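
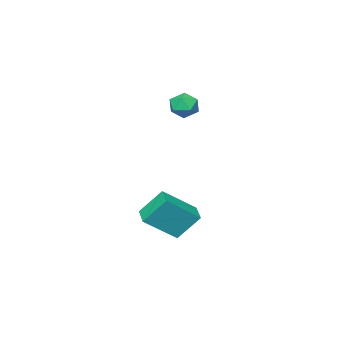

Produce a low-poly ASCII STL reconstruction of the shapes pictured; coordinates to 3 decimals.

solid 
facet normal 0.222 0.818 0.531
outer loop
vertex -2.255 -0.467 3.817
vertex -2.897 -0.629 4.335
vertex -2.135 -0.943 4.5
endloop
endfacet
facet normal 0.808 0.540 0.234
outer loop
vertex -2.255 -0.467 3.817
vertex -2.135 -0.943 4.5
vertex -1.779 -1.159 3.769
endloop
endfacet
facet normal 0.710 0.521 -0.473
outer loop
vertex -2.255 -0.467 3.817
vertex -1.779 -1.159 3.769
vertex -2.321 -0.979 3.153
endloop
endfacet
facet normal 0.064 0.787 -0.613
outer loop
vertex -2.255 -0.467 3.817
vertex -2.321 -0.979 3.153
vertex -3.013 -0.651 3.502
endloop
endfacet
facet normal -0.239 0.971 0.008
outer loop
vertex -2.255 -0.467 3.817
vertex -3.013 -0.651 3.502
vertex -2.897 -0.629 4.335
endloop
endfacet
facet normal 0.876 -0.131 0.465
outer loop
vertex -1.779 -1.159 3.769
vertex -2.135 -0.943 4.5
vertex -2.127 -1.749 4.258
endloop
endfacet
facet normal -0.074 0.317 0.945
outer loop
vertex -2.135 -0.943 4.5
vertex -2.897 -0.629 4.335
vertex -2.819 -1.421 4.607
endloop
endfacet
facet normal -0.819 0.565 0.099
outer loop
vertex -2.897 -0.629 4.335
vertex -3.013 -0.651 3.502
vertex -3.361 -1.241 3.991
endloop
endfacet
facet normal -0.329 0.269 -0.905
outer loop
vertex -3.013 -0.651 3.502
vertex -2.321 -0.979 3.153
vertex -3.005 -1.457 3.26
endloop
endfacet
facet normal 0.717 -0.162 -0.678
outer loop
vertex -2.321 -0.979 3.153
vertex -1.779 -1.159 3.769
vertex -2.243 -1.771 3.425
endloop
endfacet
facet normal -0.064 -0.787 0.613
outer loop
vertex -2.885 -1.933 3.943
vertex -2.127 -1.749 4.258
vertex -2.819 -1.421 4.607
endloop
endfacet
facet normal -0.710 -0.521 0.473
outer loop
vertex -2.885 -1.933 3.943
vertex -2.819 -1.421 4.607
vertex -3.361 -1.241 3.991
endloop
endfacet
facet normal -0.808 -0.540 -0.234
outer loop
vertex -2.885 -1.933 3.943
vertex -3.361 -1.241 3.991
vertex -3.005 -1.457 3.26
endloop
endfacet
facet normal -0.222 -0.818 -0.531
outer loop
vertex -2.885 -1.933 3.943
vertex -3.005 -1.457 3.26
vertex -2.243 -1.771 3.425
endloop
endfacet
facet normal 0.239 -0.971 -0.008
outer loop
vertex -2.885 -1.933 3.943
vertex -2.243 -1.771 3.425
vertex -2.127 -1.749 4.258
endloop
endfacet
facet normal 0.329 -0.269 0.905
outer loop
vertex -2.819 -1.421 4.607
vertex -2.127 -1.749 4.258
vertex -2.135 -0.943 4.5
endloop
endfacet
facet normal -0.717 0.162 0.678
outer loop
vertex -3.361 -1.241 3.991
vertex -2.819 -1.421 4.607
vertex -2.897 -0.629 4.335
endloop
endfacet
facet normal -0.876 0.131 -0.465
outer loop
vertex -3.005 -1.457 3.26
vertex -3.361 -1.241 3.991
vertex -3.013 -0.651 3.502
endloop
endfacet
facet normal 0.074 -0.317 -0.945
outer loop
vertex -2.243 -1.771 3.425
vertex -3.005 -1.457 3.26
vertex -2.321 -0.979 3.153
endloop
endfacet
facet normal 0.819 -0.565 -0.099
outer loop
vertex -2.127 -1.749 4.258
vertex -2.243 -1.771 3.425
vertex -1.779 -1.159 3.769
endloop
endfacet
facet normal -0.431 0.465 0.773
outer loop
vertex 0.572 0.472 -0.523
vertex 1.221 1.4 -0.719
vertex -0.927 1.244 -1.823
endloop
endfacet
facet normal -0.564 -0.808 0.171
outer loop
vertex -0.181 0.44 -3.161
vertex 0.572 0.472 -0.523
vertex -0.927 1.244 -1.823
endloop
endfacet
facet normal -0.431 0.465 0.773
outer loop
vertex -0.927 1.244 -1.823
vertex 1.221 1.4 -0.719
vertex -0.278 2.173 -2.02
endloop
endfacet
facet normal -0.704 0.363 -0.610
outer loop
vertex -0.278 2.173 -2.02
vertex -0.181 0.44 -3.161
vertex -0.927 1.244 -1.823
endloop
endfacet
facet normal 0.704 -0.363 0.611
outer loop
vertex 0.572 0.472 -0.523
vertex 1.967 0.596 -2.057
vertex 1.221 1.4 -0.719
endloop
endfacet
facet normal -0.565 -0.807 0.171
outer loop
vertex 1.318 -0.333 -1.86
vertex 0.572 0.472 -0.523
vertex -0.181 0.44 -3.161
endloop
endfacet
facet normal 0.704 -0.362 0.611
outer loop
vertex 1.318 -0.333 -1.86
vertex 1.967 0.596 -2.057
vertex 0.572 0.472 -0.523
endloop
endfacet
facet normal 0.565 0.808 -0.171
outer loop
vertex 1.221 1.4 -0.719
vertex 1.967 0.596 -2.057
vertex -0.278 2.173 -2.02
endloop
endfacet
facet normal -0.703 0.363 -0.611
outer loop
vertex 0.468 1.368 -3.357
vertex -0.181 0.44 -3.161
vertex -0.278 2.173 -2.02
endloop
endfacet
facet normal 0.564 0.808 -0.171
outer loop
vertex -0.278 2.173 -2.02
vertex 1.967 0.596 -2.057
vertex 0.468 1.368 -3.357
endloop
endfacet
facet normal 0.431 -0.465 -0.773
outer loop
vertex 0.468 1.368 -3.357
vertex 1.318 -0.333 -1.86
vertex -0.181 0.44 -3.161
endloop
endfacet
facet normal 0.431 -0.465 -0.773
outer loop
vertex 1.967 0.596 -2.057
vertex 1.318 -0.333 -1.86
vertex 0.468 1.368 -3.357
endloop
endfacet

endsolid


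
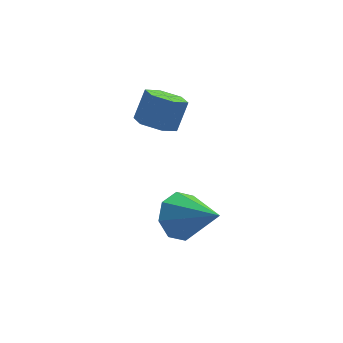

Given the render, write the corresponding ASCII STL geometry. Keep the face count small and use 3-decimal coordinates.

solid 
facet normal -0.476 -0.235 -0.847
outer loop
vertex 0.109 1.245 -0.252
vertex -0.586 1.073 0.186
vertex -0.454 1.85 -0.104
endloop
endfacet
facet normal 0.569 0.652 -0.501
outer loop
vertex 0.109 1.245 -0.252
vertex -0.454 1.85 -0.104
vertex 0.742 1.558 0.875
endloop
endfacet
facet normal 0.569 0.651 -0.501
outer loop
vertex 0.742 1.558 0.875
vertex -0.454 1.85 -0.104
vertex 0.179 2.164 1.023
endloop
endfacet
facet normal 0.476 0.236 0.847
outer loop
vertex 0.742 1.558 0.875
vertex 0.179 2.164 1.023
vertex 0.046 1.387 1.314
endloop
endfacet
facet normal -0.476 -0.236 -0.848
outer loop
vertex -0.454 1.85 -0.104
vertex -0.586 1.073 0.186
vertex -1.15 1.679 0.334
endloop
endfacet
facet normal -0.296 0.950 -0.099
outer loop
vertex -0.454 1.85 -0.104
vertex -1.15 1.679 0.334
vertex 0.179 2.164 1.023
endloop
endfacet
facet normal -0.296 0.950 -0.098
outer loop
vertex 0.179 2.164 1.023
vertex -1.15 1.679 0.334
vertex -0.517 1.992 1.461
endloop
endfacet
facet normal 0.475 0.236 0.848
outer loop
vertex 0.179 2.164 1.023
vertex -0.517 1.992 1.461
vertex 0.046 1.387 1.314
endloop
endfacet
facet normal -0.476 -0.236 -0.847
outer loop
vertex -1.15 1.679 0.334
vertex -0.586 1.073 0.186
vertex -1.282 0.902 0.625
endloop
endfacet
facet normal -0.865 0.298 0.403
outer loop
vertex -1.15 1.679 0.334
vertex -1.282 0.902 0.625
vertex -0.517 1.992 1.461
endloop
endfacet
facet normal -0.865 0.298 0.403
outer loop
vertex -0.517 1.992 1.461
vertex -1.282 0.902 0.625
vertex -0.649 1.215 1.752
endloop
endfacet
facet normal 0.475 0.237 0.847
outer loop
vertex -0.517 1.992 1.461
vertex -0.649 1.215 1.752
vertex 0.046 1.387 1.314
endloop
endfacet
facet normal -0.476 -0.236 -0.847
outer loop
vertex -1.282 0.902 0.625
vertex -0.586 1.073 0.186
vertex -0.719 0.296 0.477
endloop
endfacet
facet normal -0.570 -0.652 0.501
outer loop
vertex -1.282 0.902 0.625
vertex -0.719 0.296 0.477
vertex -0.649 1.215 1.752
endloop
endfacet
facet normal -0.569 -0.652 0.501
outer loop
vertex -0.649 1.215 1.752
vertex -0.719 0.296 0.477
vertex -0.086 0.61 1.604
endloop
endfacet
facet normal 0.476 0.235 0.847
outer loop
vertex -0.649 1.215 1.752
vertex -0.086 0.61 1.604
vertex 0.046 1.387 1.314
endloop
endfacet
facet normal -0.475 -0.236 -0.848
outer loop
vertex -0.719 0.296 0.477
vertex -0.586 1.073 0.186
vertex -0.023 0.468 0.039
endloop
endfacet
facet normal 0.297 -0.950 0.098
outer loop
vertex -0.719 0.296 0.477
vertex -0.023 0.468 0.039
vertex -0.086 0.61 1.604
endloop
endfacet
facet normal 0.295 -0.950 0.098
outer loop
vertex -0.086 0.61 1.604
vertex -0.023 0.468 0.039
vertex 0.61 0.781 1.166
endloop
endfacet
facet normal 0.476 0.236 0.848
outer loop
vertex -0.086 0.61 1.604
vertex 0.61 0.781 1.166
vertex 0.046 1.387 1.314
endloop
endfacet
facet normal -0.475 -0.237 -0.847
outer loop
vertex -0.023 0.468 0.039
vertex -0.586 1.073 0.186
vertex 0.109 1.245 -0.252
endloop
endfacet
facet normal 0.865 -0.298 -0.403
outer loop
vertex -0.023 0.468 0.039
vertex 0.109 1.245 -0.252
vertex 0.61 0.781 1.166
endloop
endfacet
facet normal 0.865 -0.298 -0.403
outer loop
vertex 0.61 0.781 1.166
vertex 0.109 1.245 -0.252
vertex 0.742 1.558 0.875
endloop
endfacet
facet normal 0.476 0.236 0.847
outer loop
vertex 0.61 0.781 1.166
vertex 0.742 1.558 0.875
vertex 0.046 1.387 1.314
endloop
endfacet
facet normal -0.296 0.784 -0.545
outer loop
vertex 0.165 -0.467 -3.068
vertex -0.651 -1.033 -3.439
vertex -0.498 -0.396 -2.605
endloop
endfacet
facet normal 0.573 0.236 0.785
outer loop
vertex 0.165 -0.467 -3.068
vertex -0.498 -0.396 -2.605
vertex -0.009 -2.727 -2.261
endloop
endfacet
facet normal -0.297 0.784 -0.545
outer loop
vertex -0.498 -0.396 -2.605
vertex -0.651 -1.033 -3.439
vertex -1.25 -0.699 -2.631
endloop
endfacet
facet normal -0.086 0.128 0.988
outer loop
vertex -0.498 -0.396 -2.605
vertex -1.25 -0.699 -2.631
vertex -0.009 -2.727 -2.261
endloop
endfacet
facet normal -0.297 0.784 -0.545
outer loop
vertex -1.25 -0.699 -2.631
vertex -0.651 -1.033 -3.439
vertex -1.651 -1.197 -3.129
endloop
endfacet
facet normal -0.621 -0.244 0.745
outer loop
vertex -1.25 -0.699 -2.631
vertex -1.651 -1.197 -3.129
vertex -0.009 -2.727 -2.261
endloop
endfacet
facet normal -0.298 0.784 -0.545
outer loop
vertex -1.651 -1.197 -3.129
vertex -0.651 -1.033 -3.439
vertex -1.467 -1.6 -3.809
endloop
endfacet
facet normal -0.722 -0.663 0.197
outer loop
vertex -1.651 -1.197 -3.129
vertex -1.467 -1.6 -3.809
vertex -0.009 -2.727 -2.261
endloop
endfacet
facet normal -0.298 0.784 -0.545
outer loop
vertex -1.467 -1.6 -3.809
vertex -0.651 -1.033 -3.439
vertex -0.804 -1.67 -4.272
endloop
endfacet
facet normal -0.327 -0.884 -0.335
outer loop
vertex -1.467 -1.6 -3.809
vertex -0.804 -1.67 -4.272
vertex -0.009 -2.727 -2.261
endloop
endfacet
facet normal -0.296 0.784 -0.545
outer loop
vertex -0.804 -1.67 -4.272
vertex -0.651 -1.033 -3.439
vertex -0.052 -1.368 -4.246
endloop
endfacet
facet normal 0.330 -0.776 -0.538
outer loop
vertex -0.804 -1.67 -4.272
vertex -0.052 -1.368 -4.246
vertex -0.009 -2.727 -2.261
endloop
endfacet
facet normal -0.297 0.784 -0.546
outer loop
vertex -0.052 -1.368 -4.246
vertex -0.651 -1.033 -3.439
vertex 0.35 -0.869 -3.748
endloop
endfacet
facet normal 0.866 -0.403 -0.295
outer loop
vertex -0.052 -1.368 -4.246
vertex 0.35 -0.869 -3.748
vertex -0.009 -2.727 -2.261
endloop
endfacet
facet normal -0.297 0.785 -0.545
outer loop
vertex 0.35 -0.869 -3.748
vertex -0.651 -1.033 -3.439
vertex 0.165 -0.467 -3.068
endloop
endfacet
facet normal 0.967 0.016 0.254
outer loop
vertex 0.35 -0.869 -3.748
vertex 0.165 -0.467 -3.068
vertex -0.009 -2.727 -2.261
endloop
endfacet

endsolid


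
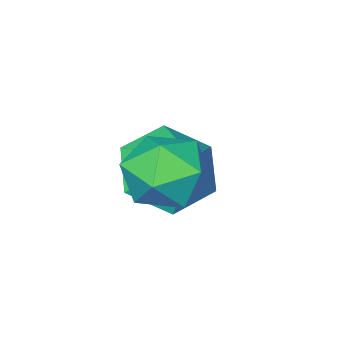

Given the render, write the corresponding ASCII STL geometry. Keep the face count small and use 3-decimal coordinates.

solid 
facet normal -0.159 -0.700 -0.696
outer loop
vertex 0.158 -3.524 -2.744
vertex -0.883 -3.487 -2.544
vertex -0.462 -2.851 -3.28
endloop
endfacet
facet normal 0.754 0.655 -0.051
outer loop
vertex 0.158 -3.524 -2.744
vertex -0.462 -2.851 -3.28
vertex -0.657 -2.493 -1.556
endloop
endfacet
facet normal -0.159 -0.700 -0.696
outer loop
vertex -0.462 -2.851 -3.28
vertex -0.883 -3.487 -2.544
vertex -1.502 -2.814 -3.08
endloop
endfacet
facet normal -0.004 0.979 -0.204
outer loop
vertex -0.462 -2.851 -3.28
vertex -1.502 -2.814 -3.08
vertex -0.657 -2.493 -1.556
endloop
endfacet
facet normal -0.158 -0.700 -0.696
outer loop
vertex -1.502 -2.814 -3.08
vertex -0.883 -3.487 -2.544
vertex -1.923 -3.451 -2.344
endloop
endfacet
facet normal -0.673 0.705 0.225
outer loop
vertex -1.502 -2.814 -3.08
vertex -1.923 -3.451 -2.344
vertex -0.657 -2.493 -1.556
endloop
endfacet
facet normal -0.158 -0.700 -0.696
outer loop
vertex -1.923 -3.451 -2.344
vertex -0.883 -3.487 -2.544
vertex -1.303 -4.124 -1.808
endloop
endfacet
facet normal -0.582 0.106 0.806
outer loop
vertex -1.923 -3.451 -2.344
vertex -1.303 -4.124 -1.808
vertex -0.657 -2.493 -1.556
endloop
endfacet
facet normal -0.158 -0.700 -0.696
outer loop
vertex -1.303 -4.124 -1.808
vertex -0.883 -3.487 -2.544
vertex -0.263 -4.16 -2.008
endloop
endfacet
facet normal 0.177 -0.218 0.960
outer loop
vertex -1.303 -4.124 -1.808
vertex -0.263 -4.16 -2.008
vertex -0.657 -2.493 -1.556
endloop
endfacet
facet normal -0.159 -0.700 -0.696
outer loop
vertex -0.263 -4.16 -2.008
vertex -0.883 -3.487 -2.544
vertex 0.158 -3.524 -2.744
endloop
endfacet
facet normal 0.845 0.056 0.532
outer loop
vertex -0.263 -4.16 -2.008
vertex 0.158 -3.524 -2.744
vertex -0.657 -2.493 -1.556
endloop
endfacet
facet normal -0.297 0.458 0.838
outer loop
vertex 0.301 -1.175 -0.817
vertex -0.217 -1.899 -0.605
vertex 0.652 -1.858 -0.32
endloop
endfacet
facet normal 0.362 0.663 0.655
outer loop
vertex 0.301 -1.175 -0.817
vertex 0.652 -1.858 -0.32
vertex 1.149 -1.473 -0.984
endloop
endfacet
facet normal 0.332 0.943 -0.000
outer loop
vertex 0.301 -1.175 -0.817
vertex 1.149 -1.473 -0.984
vertex 0.588 -1.276 -1.679
endloop
endfacet
facet normal -0.346 0.912 -0.222
outer loop
vertex 0.301 -1.175 -0.817
vertex 0.588 -1.276 -1.679
vertex -0.256 -1.539 -1.445
endloop
endfacet
facet normal -0.734 0.612 0.296
outer loop
vertex 0.301 -1.175 -0.817
vertex -0.256 -1.539 -1.445
vertex -0.217 -1.899 -0.605
endloop
endfacet
facet normal 0.775 0.081 0.627
outer loop
vertex 1.149 -1.473 -0.984
vertex 0.652 -1.858 -0.32
vertex 1.156 -2.381 -0.875
endloop
endfacet
facet normal -0.291 -0.251 0.923
outer loop
vertex 0.652 -1.858 -0.32
vertex -0.217 -1.899 -0.605
vertex 0.312 -2.644 -0.641
endloop
endfacet
facet normal -0.999 -0.002 0.045
outer loop
vertex -0.217 -1.899 -0.605
vertex -0.256 -1.539 -1.445
vertex -0.249 -2.447 -1.336
endloop
endfacet
facet normal -0.371 0.484 -0.793
outer loop
vertex -0.256 -1.539 -1.445
vertex 0.588 -1.276 -1.679
vertex 0.248 -2.062 -2.0
endloop
endfacet
facet normal 0.725 0.536 -0.433
outer loop
vertex 0.588 -1.276 -1.679
vertex 1.149 -1.473 -0.984
vertex 1.117 -2.021 -1.715
endloop
endfacet
facet normal 0.346 -0.912 0.222
outer loop
vertex 0.599 -2.745 -1.503
vertex 1.156 -2.381 -0.875
vertex 0.312 -2.644 -0.641
endloop
endfacet
facet normal -0.332 -0.943 0.000
outer loop
vertex 0.599 -2.745 -1.503
vertex 0.312 -2.644 -0.641
vertex -0.249 -2.447 -1.336
endloop
endfacet
facet normal -0.362 -0.663 -0.655
outer loop
vertex 0.599 -2.745 -1.503
vertex -0.249 -2.447 -1.336
vertex 0.248 -2.062 -2.0
endloop
endfacet
facet normal 0.297 -0.458 -0.838
outer loop
vertex 0.599 -2.745 -1.503
vertex 0.248 -2.062 -2.0
vertex 1.117 -2.021 -1.715
endloop
endfacet
facet normal 0.734 -0.612 -0.296
outer loop
vertex 0.599 -2.745 -1.503
vertex 1.117 -2.021 -1.715
vertex 1.156 -2.381 -0.875
endloop
endfacet
facet normal 0.371 -0.484 0.793
outer loop
vertex 0.312 -2.644 -0.641
vertex 1.156 -2.381 -0.875
vertex 0.652 -1.858 -0.32
endloop
endfacet
facet normal -0.725 -0.536 0.433
outer loop
vertex -0.249 -2.447 -1.336
vertex 0.312 -2.644 -0.641
vertex -0.217 -1.899 -0.605
endloop
endfacet
facet normal -0.775 -0.081 -0.627
outer loop
vertex 0.248 -2.062 -2.0
vertex -0.249 -2.447 -1.336
vertex -0.256 -1.539 -1.445
endloop
endfacet
facet normal 0.291 0.251 -0.923
outer loop
vertex 1.117 -2.021 -1.715
vertex 0.248 -2.062 -2.0
vertex 0.588 -1.276 -1.679
endloop
endfacet
facet normal 0.999 0.002 -0.045
outer loop
vertex 1.156 -2.381 -0.875
vertex 1.117 -2.021 -1.715
vertex 1.149 -1.473 -0.984
endloop
endfacet

endsolid


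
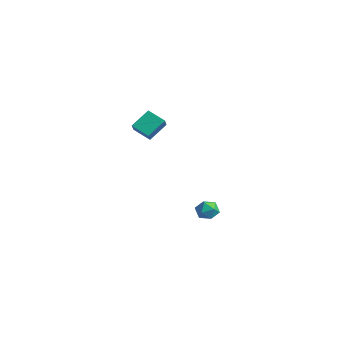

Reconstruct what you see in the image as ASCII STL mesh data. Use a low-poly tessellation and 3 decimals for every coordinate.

solid 
facet normal -0.686 0.455 -0.568
outer loop
vertex 0.167 -1.603 2.735
vertex 0.109 -0.633 3.583
vertex 0.952 -1.088 2.2
endloop
endfacet
facet normal 0.045 -0.752 -0.658
outer loop
vertex 1.671 -1.567 2.797
vertex 0.167 -1.603 2.735
vertex 0.952 -1.088 2.2
endloop
endfacet
facet normal -0.685 0.456 -0.568
outer loop
vertex 0.952 -1.088 2.2
vertex 0.109 -0.633 3.583
vertex 0.894 -0.118 3.049
endloop
endfacet
facet normal 0.727 0.476 -0.494
outer loop
vertex 0.894 -0.118 3.049
vertex 1.671 -1.567 2.797
vertex 0.952 -1.088 2.2
endloop
endfacet
facet normal -0.727 -0.476 0.494
outer loop
vertex 0.167 -1.603 2.735
vertex 0.828 -1.112 4.18
vertex 0.109 -0.633 3.583
endloop
endfacet
facet normal 0.045 -0.751 -0.658
outer loop
vertex 0.886 -2.082 3.331
vertex 0.167 -1.603 2.735
vertex 1.671 -1.567 2.797
endloop
endfacet
facet normal -0.727 -0.476 0.494
outer loop
vertex 0.886 -2.082 3.331
vertex 0.828 -1.112 4.18
vertex 0.167 -1.603 2.735
endloop
endfacet
facet normal -0.046 0.752 0.658
outer loop
vertex 0.109 -0.633 3.583
vertex 0.828 -1.112 4.18
vertex 0.894 -0.118 3.049
endloop
endfacet
facet normal 0.727 0.476 -0.495
outer loop
vertex 1.613 -0.597 3.645
vertex 1.671 -1.567 2.797
vertex 0.894 -0.118 3.049
endloop
endfacet
facet normal -0.045 0.752 0.658
outer loop
vertex 0.894 -0.118 3.049
vertex 0.828 -1.112 4.18
vertex 1.613 -0.597 3.645
endloop
endfacet
facet normal 0.685 -0.456 0.568
outer loop
vertex 1.613 -0.597 3.645
vertex 0.886 -2.082 3.331
vertex 1.671 -1.567 2.797
endloop
endfacet
facet normal 0.686 -0.456 0.568
outer loop
vertex 0.828 -1.112 4.18
vertex 0.886 -2.082 3.331
vertex 1.613 -0.597 3.645
endloop
endfacet
facet normal -0.524 0.677 0.516
outer loop
vertex 0.054 3.116 -3.82
vertex -0.106 2.626 -3.34
vertex 0.475 3.018 -3.264
endloop
endfacet
facet normal 0.012 0.986 0.164
outer loop
vertex 0.054 3.116 -3.82
vertex 0.475 3.018 -3.264
vertex 0.753 3.121 -3.903
endloop
endfacet
facet normal -0.069 0.845 -0.530
outer loop
vertex 0.054 3.116 -3.82
vertex 0.753 3.121 -3.903
vertex 0.345 2.792 -4.374
endloop
endfacet
facet normal -0.656 0.449 -0.607
outer loop
vertex 0.054 3.116 -3.82
vertex 0.345 2.792 -4.374
vertex -0.186 2.487 -4.026
endloop
endfacet
facet normal -0.938 0.345 0.039
outer loop
vertex 0.054 3.116 -3.82
vertex -0.186 2.487 -4.026
vertex -0.106 2.626 -3.34
endloop
endfacet
facet normal 0.623 0.683 0.381
outer loop
vertex 0.753 3.121 -3.903
vertex 0.475 3.018 -3.264
vertex 1.026 2.633 -3.474
endloop
endfacet
facet normal -0.248 0.183 0.951
outer loop
vertex 0.475 3.018 -3.264
vertex -0.106 2.626 -3.34
vertex 0.495 2.328 -3.126
endloop
endfacet
facet normal -0.917 -0.356 0.179
outer loop
vertex -0.106 2.626 -3.34
vertex -0.186 2.487 -4.026
vertex 0.087 1.999 -3.597
endloop
endfacet
facet normal -0.461 -0.187 -0.867
outer loop
vertex -0.186 2.487 -4.026
vertex 0.345 2.792 -4.374
vertex 0.365 2.102 -4.236
endloop
endfacet
facet normal 0.490 0.455 -0.743
outer loop
vertex 0.345 2.792 -4.374
vertex 0.753 3.121 -3.903
vertex 0.946 2.494 -4.16
endloop
endfacet
facet normal 0.656 -0.449 0.607
outer loop
vertex 0.786 2.004 -3.68
vertex 1.026 2.633 -3.474
vertex 0.495 2.328 -3.126
endloop
endfacet
facet normal 0.069 -0.845 0.530
outer loop
vertex 0.786 2.004 -3.68
vertex 0.495 2.328 -3.126
vertex 0.087 1.999 -3.597
endloop
endfacet
facet normal -0.012 -0.986 -0.164
outer loop
vertex 0.786 2.004 -3.68
vertex 0.087 1.999 -3.597
vertex 0.365 2.102 -4.236
endloop
endfacet
facet normal 0.524 -0.677 -0.516
outer loop
vertex 0.786 2.004 -3.68
vertex 0.365 2.102 -4.236
vertex 0.946 2.494 -4.16
endloop
endfacet
facet normal 0.938 -0.345 -0.039
outer loop
vertex 0.786 2.004 -3.68
vertex 0.946 2.494 -4.16
vertex 1.026 2.633 -3.474
endloop
endfacet
facet normal 0.461 0.187 0.867
outer loop
vertex 0.495 2.328 -3.126
vertex 1.026 2.633 -3.474
vertex 0.475 3.018 -3.264
endloop
endfacet
facet normal -0.490 -0.455 0.743
outer loop
vertex 0.087 1.999 -3.597
vertex 0.495 2.328 -3.126
vertex -0.106 2.626 -3.34
endloop
endfacet
facet normal -0.623 -0.683 -0.381
outer loop
vertex 0.365 2.102 -4.236
vertex 0.087 1.999 -3.597
vertex -0.186 2.487 -4.026
endloop
endfacet
facet normal 0.248 -0.183 -0.951
outer loop
vertex 0.946 2.494 -4.16
vertex 0.365 2.102 -4.236
vertex 0.345 2.792 -4.374
endloop
endfacet
facet normal 0.917 0.356 -0.179
outer loop
vertex 1.026 2.633 -3.474
vertex 0.946 2.494 -4.16
vertex 0.753 3.121 -3.903
endloop
endfacet

endsolid


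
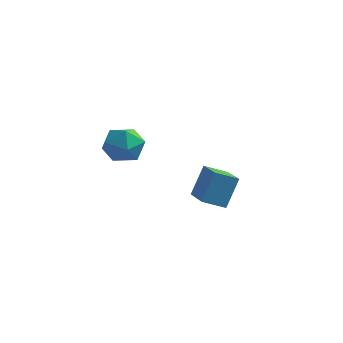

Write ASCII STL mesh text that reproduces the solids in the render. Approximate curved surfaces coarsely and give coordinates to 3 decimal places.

solid 
facet normal -0.473 0.779 0.412
outer loop
vertex -0.546 -2.963 2.752
vertex -0.746 -3.568 3.667
vertex 0.186 -2.962 3.592
endloop
endfacet
facet normal 0.038 0.999 -0.034
outer loop
vertex -0.546 -2.963 2.752
vertex 0.186 -2.962 3.592
vertex 0.546 -3.012 2.538
endloop
endfacet
facet normal -0.101 0.727 -0.680
outer loop
vertex -0.546 -2.963 2.752
vertex 0.546 -3.012 2.538
vertex -0.163 -3.649 1.962
endloop
endfacet
facet normal -0.697 0.339 -0.632
outer loop
vertex -0.546 -2.963 2.752
vertex -0.163 -3.649 1.962
vertex -0.962 -3.993 2.659
endloop
endfacet
facet normal -0.928 0.371 0.042
outer loop
vertex -0.546 -2.963 2.752
vertex -0.962 -3.993 2.659
vertex -0.746 -3.568 3.667
endloop
endfacet
facet normal 0.658 0.728 0.190
outer loop
vertex 0.546 -3.012 2.538
vertex 0.186 -2.962 3.592
vertex 1.022 -3.647 3.321
endloop
endfacet
facet normal -0.168 0.372 0.913
outer loop
vertex 0.186 -2.962 3.592
vertex -0.746 -3.568 3.667
vertex 0.223 -3.991 4.018
endloop
endfacet
facet normal -0.904 -0.289 0.315
outer loop
vertex -0.746 -3.568 3.667
vertex -0.962 -3.993 2.659
vertex -0.486 -4.628 3.442
endloop
endfacet
facet normal -0.531 -0.340 -0.776
outer loop
vertex -0.962 -3.993 2.659
vertex -0.163 -3.649 1.962
vertex -0.126 -4.678 2.388
endloop
endfacet
facet normal 0.435 0.288 -0.853
outer loop
vertex -0.163 -3.649 1.962
vertex 0.546 -3.012 2.538
vertex 0.806 -4.072 2.313
endloop
endfacet
facet normal 0.697 -0.339 0.632
outer loop
vertex 0.606 -4.677 3.228
vertex 1.022 -3.647 3.321
vertex 0.223 -3.991 4.018
endloop
endfacet
facet normal 0.101 -0.727 0.680
outer loop
vertex 0.606 -4.677 3.228
vertex 0.223 -3.991 4.018
vertex -0.486 -4.628 3.442
endloop
endfacet
facet normal -0.038 -0.999 0.034
outer loop
vertex 0.606 -4.677 3.228
vertex -0.486 -4.628 3.442
vertex -0.126 -4.678 2.388
endloop
endfacet
facet normal 0.473 -0.779 -0.412
outer loop
vertex 0.606 -4.677 3.228
vertex -0.126 -4.678 2.388
vertex 0.806 -4.072 2.313
endloop
endfacet
facet normal 0.928 -0.371 -0.042
outer loop
vertex 0.606 -4.677 3.228
vertex 0.806 -4.072 2.313
vertex 1.022 -3.647 3.321
endloop
endfacet
facet normal 0.531 0.340 0.776
outer loop
vertex 0.223 -3.991 4.018
vertex 1.022 -3.647 3.321
vertex 0.186 -2.962 3.592
endloop
endfacet
facet normal -0.435 -0.288 0.853
outer loop
vertex -0.486 -4.628 3.442
vertex 0.223 -3.991 4.018
vertex -0.746 -3.568 3.667
endloop
endfacet
facet normal -0.658 -0.728 -0.190
outer loop
vertex -0.126 -4.678 2.388
vertex -0.486 -4.628 3.442
vertex -0.962 -3.993 2.659
endloop
endfacet
facet normal 0.168 -0.372 -0.913
outer loop
vertex 0.806 -4.072 2.313
vertex -0.126 -4.678 2.388
vertex -0.163 -3.649 1.962
endloop
endfacet
facet normal 0.904 0.289 -0.315
outer loop
vertex 1.022 -3.647 3.321
vertex 0.806 -4.072 2.313
vertex 0.546 -3.012 2.538
endloop
endfacet
facet normal -0.567 0.767 -0.301
outer loop
vertex 1.434 2.595 -1.438
vertex 2.464 3.156 -1.95
vertex 1.111 1.727 -3.039
endloop
endfacet
facet normal -0.805 -0.438 0.400
outer loop
vertex 2.296 0.124 -2.41
vertex 1.434 2.595 -1.438
vertex 1.111 1.727 -3.039
endloop
endfacet
facet normal -0.567 0.767 -0.302
outer loop
vertex 1.111 1.727 -3.039
vertex 2.464 3.156 -1.95
vertex 2.141 2.287 -3.551
endloop
endfacet
facet normal -0.175 -0.469 -0.866
outer loop
vertex 2.141 2.287 -3.551
vertex 2.296 0.124 -2.41
vertex 1.111 1.727 -3.039
endloop
endfacet
facet normal 0.175 0.469 0.866
outer loop
vertex 1.434 2.595 -1.438
vertex 3.649 1.553 -1.321
vertex 2.464 3.156 -1.95
endloop
endfacet
facet normal -0.805 -0.438 0.400
outer loop
vertex 2.619 0.993 -0.809
vertex 1.434 2.595 -1.438
vertex 2.296 0.124 -2.41
endloop
endfacet
facet normal 0.175 0.469 0.866
outer loop
vertex 2.619 0.993 -0.809
vertex 3.649 1.553 -1.321
vertex 1.434 2.595 -1.438
endloop
endfacet
facet normal 0.805 0.438 -0.400
outer loop
vertex 2.464 3.156 -1.95
vertex 3.649 1.553 -1.321
vertex 2.141 2.287 -3.551
endloop
endfacet
facet normal -0.175 -0.469 -0.866
outer loop
vertex 3.326 0.685 -2.922
vertex 2.296 0.124 -2.41
vertex 2.141 2.287 -3.551
endloop
endfacet
facet normal 0.805 0.438 -0.400
outer loop
vertex 2.141 2.287 -3.551
vertex 3.649 1.553 -1.321
vertex 3.326 0.685 -2.922
endloop
endfacet
facet normal 0.567 -0.766 0.302
outer loop
vertex 3.326 0.685 -2.922
vertex 2.619 0.993 -0.809
vertex 2.296 0.124 -2.41
endloop
endfacet
facet normal 0.567 -0.767 0.301
outer loop
vertex 3.649 1.553 -1.321
vertex 2.619 0.993 -0.809
vertex 3.326 0.685 -2.922
endloop
endfacet

endsolid


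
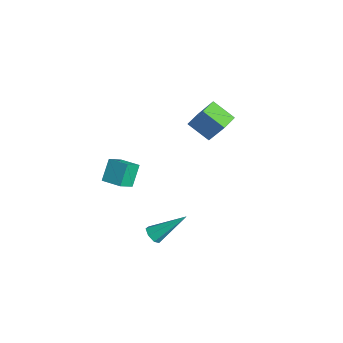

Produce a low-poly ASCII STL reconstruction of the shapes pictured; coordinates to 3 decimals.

solid 
facet normal -0.720 -0.454 0.525
outer loop
vertex -3.76 1.7 0.861
vertex -4.194 2.505 0.961
vertex -4.715 1.381 -0.726
endloop
endfacet
facet normal 0.471 -0.875 -0.108
outer loop
vertex -3.706 2.015 -1.461
vertex -3.76 1.7 0.861
vertex -4.715 1.381 -0.726
endloop
endfacet
facet normal -0.721 -0.453 0.525
outer loop
vertex -4.715 1.381 -0.726
vertex -4.194 2.505 0.961
vertex -5.149 2.186 -0.627
endloop
endfacet
facet normal -0.508 -0.170 -0.844
outer loop
vertex -5.149 2.186 -0.627
vertex -3.706 2.015 -1.461
vertex -4.715 1.381 -0.726
endloop
endfacet
facet normal 0.509 0.169 0.844
outer loop
vertex -3.76 1.7 0.861
vertex -3.185 3.139 0.226
vertex -4.194 2.505 0.961
endloop
endfacet
facet normal 0.472 -0.875 -0.108
outer loop
vertex -2.751 2.334 0.127
vertex -3.76 1.7 0.861
vertex -3.706 2.015 -1.461
endloop
endfacet
facet normal 0.508 0.170 0.845
outer loop
vertex -2.751 2.334 0.127
vertex -3.185 3.139 0.226
vertex -3.76 1.7 0.861
endloop
endfacet
facet normal -0.471 0.875 0.108
outer loop
vertex -4.194 2.505 0.961
vertex -3.185 3.139 0.226
vertex -5.149 2.186 -0.627
endloop
endfacet
facet normal -0.508 -0.169 -0.845
outer loop
vertex -4.14 2.82 -1.361
vertex -3.706 2.015 -1.461
vertex -5.149 2.186 -0.627
endloop
endfacet
facet normal -0.472 0.875 0.108
outer loop
vertex -5.149 2.186 -0.627
vertex -3.185 3.139 0.226
vertex -4.14 2.82 -1.361
endloop
endfacet
facet normal 0.721 0.454 -0.524
outer loop
vertex -4.14 2.82 -1.361
vertex -2.751 2.334 0.127
vertex -3.706 2.015 -1.461
endloop
endfacet
facet normal 0.721 0.453 -0.525
outer loop
vertex -3.185 3.139 0.226
vertex -2.751 2.334 0.127
vertex -4.14 2.82 -1.361
endloop
endfacet
facet normal -0.282 -0.738 -0.613
outer loop
vertex 1.501 -3.688 -2.312
vertex 1.015 -3.504 -2.31
vertex 1.405 -3.385 -2.633
endloop
endfacet
facet normal 0.976 0.104 -0.193
outer loop
vertex 1.501 -3.688 -2.312
vertex 1.405 -3.385 -2.633
vertex 1.565 -2.056 -1.11
endloop
endfacet
facet normal -0.281 -0.740 -0.611
outer loop
vertex 1.405 -3.385 -2.633
vertex 1.015 -3.504 -2.31
vertex 1.014 -3.173 -2.71
endloop
endfacet
facet normal 0.467 0.641 -0.609
outer loop
vertex 1.405 -3.385 -2.633
vertex 1.014 -3.173 -2.71
vertex 1.565 -2.056 -1.11
endloop
endfacet
facet normal -0.281 -0.740 -0.611
outer loop
vertex 1.014 -3.173 -2.71
vertex 1.015 -3.504 -2.31
vertex 0.624 -3.21 -2.486
endloop
endfacet
facet normal -0.340 0.822 -0.457
outer loop
vertex 1.014 -3.173 -2.71
vertex 0.624 -3.21 -2.486
vertex 1.565 -2.056 -1.11
endloop
endfacet
facet normal -0.280 -0.739 -0.613
outer loop
vertex 0.624 -3.21 -2.486
vertex 1.015 -3.504 -2.31
vertex 0.528 -3.469 -2.13
endloop
endfacet
facet normal -0.845 0.514 0.146
outer loop
vertex 0.624 -3.21 -2.486
vertex 0.528 -3.469 -2.13
vertex 1.565 -2.056 -1.11
endloop
endfacet
facet normal -0.280 -0.739 -0.613
outer loop
vertex 0.528 -3.469 -2.13
vertex 1.015 -3.504 -2.31
vertex 0.799 -3.755 -1.909
endloop
endfacet
facet normal -0.663 -0.052 0.746
outer loop
vertex 0.528 -3.469 -2.13
vertex 0.799 -3.755 -1.909
vertex 1.565 -2.056 -1.11
endloop
endfacet
facet normal -0.280 -0.739 -0.613
outer loop
vertex 0.799 -3.755 -1.909
vertex 1.015 -3.504 -2.31
vertex 1.232 -3.852 -1.99
endloop
endfacet
facet normal 0.066 -0.449 0.891
outer loop
vertex 0.799 -3.755 -1.909
vertex 1.232 -3.852 -1.99
vertex 1.565 -2.056 -1.11
endloop
endfacet
facet normal -0.282 -0.739 -0.612
outer loop
vertex 1.232 -3.852 -1.99
vertex 1.015 -3.504 -2.31
vertex 1.501 -3.688 -2.312
endloop
endfacet
facet normal 0.796 -0.379 0.472
outer loop
vertex 1.232 -3.852 -1.99
vertex 1.501 -3.688 -2.312
vertex 1.565 -2.056 -1.11
endloop
endfacet
facet normal -0.879 -0.457 -0.133
outer loop
vertex -2.09 -4.142 1.051
vertex -2.396 -3.368 0.411
vertex -1.627 -4.753 0.089
endloop
endfacet
facet normal 0.292 -0.738 0.609
outer loop
vertex -0.704 -4.272 0.229
vertex -2.09 -4.142 1.051
vertex -1.627 -4.753 0.089
endloop
endfacet
facet normal -0.879 -0.457 -0.133
outer loop
vertex -1.627 -4.753 0.089
vertex -2.396 -3.368 0.411
vertex -1.933 -3.979 -0.55
endloop
endfacet
facet normal 0.377 -0.496 -0.782
outer loop
vertex -1.933 -3.979 -0.55
vertex -0.704 -4.272 0.229
vertex -1.627 -4.753 0.089
endloop
endfacet
facet normal -0.377 0.497 0.781
outer loop
vertex -2.09 -4.142 1.051
vertex -1.473 -2.887 0.551
vertex -2.396 -3.368 0.411
endloop
endfacet
facet normal 0.292 -0.737 0.609
outer loop
vertex -1.167 -3.661 1.19
vertex -2.09 -4.142 1.051
vertex -0.704 -4.272 0.229
endloop
endfacet
facet normal -0.377 0.497 0.782
outer loop
vertex -1.167 -3.661 1.19
vertex -1.473 -2.887 0.551
vertex -2.09 -4.142 1.051
endloop
endfacet
facet normal -0.292 0.737 -0.609
outer loop
vertex -2.396 -3.368 0.411
vertex -1.473 -2.887 0.551
vertex -1.933 -3.979 -0.55
endloop
endfacet
facet normal 0.377 -0.497 -0.782
outer loop
vertex -1.01 -3.498 -0.411
vertex -0.704 -4.272 0.229
vertex -1.933 -3.979 -0.55
endloop
endfacet
facet normal -0.292 0.737 -0.609
outer loop
vertex -1.933 -3.979 -0.55
vertex -1.473 -2.887 0.551
vertex -1.01 -3.498 -0.411
endloop
endfacet
facet normal 0.879 0.457 0.133
outer loop
vertex -1.01 -3.498 -0.411
vertex -1.167 -3.661 1.19
vertex -0.704 -4.272 0.229
endloop
endfacet
facet normal 0.879 0.457 0.133
outer loop
vertex -1.473 -2.887 0.551
vertex -1.167 -3.661 1.19
vertex -1.01 -3.498 -0.411
endloop
endfacet

endsolid


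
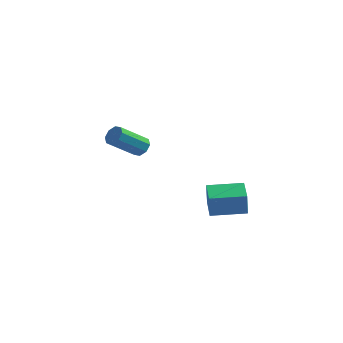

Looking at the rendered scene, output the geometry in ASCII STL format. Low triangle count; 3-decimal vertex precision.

solid 
facet normal -0.943 -0.329 -0.050
outer loop
vertex 1.525 -0.969 -0.652
vertex 1.126 0.155 -0.518
vertex 1.536 -0.83 -1.783
endloop
endfacet
facet normal 0.332 -0.937 -0.112
outer loop
vertex 3.074 -0.295 -1.702
vertex 1.525 -0.969 -0.652
vertex 1.536 -0.83 -1.783
endloop
endfacet
facet normal -0.943 -0.328 -0.050
outer loop
vertex 1.536 -0.83 -1.783
vertex 1.126 0.155 -0.518
vertex 1.138 0.294 -1.649
endloop
endfacet
facet normal 0.010 0.122 -0.993
outer loop
vertex 1.138 0.294 -1.649
vertex 3.074 -0.295 -1.702
vertex 1.536 -0.83 -1.783
endloop
endfacet
facet normal -0.010 -0.122 0.993
outer loop
vertex 1.525 -0.969 -0.652
vertex 2.664 0.69 -0.437
vertex 1.126 0.155 -0.518
endloop
endfacet
facet normal 0.332 -0.937 -0.112
outer loop
vertex 3.062 -0.434 -0.571
vertex 1.525 -0.969 -0.652
vertex 3.074 -0.295 -1.702
endloop
endfacet
facet normal -0.010 -0.122 0.993
outer loop
vertex 3.062 -0.434 -0.571
vertex 2.664 0.69 -0.437
vertex 1.525 -0.969 -0.652
endloop
endfacet
facet normal -0.332 0.937 0.112
outer loop
vertex 1.126 0.155 -0.518
vertex 2.664 0.69 -0.437
vertex 1.138 0.294 -1.649
endloop
endfacet
facet normal 0.010 0.122 -0.993
outer loop
vertex 2.675 0.829 -1.568
vertex 3.074 -0.295 -1.702
vertex 1.138 0.294 -1.649
endloop
endfacet
facet normal -0.332 0.937 0.112
outer loop
vertex 1.138 0.294 -1.649
vertex 2.664 0.69 -0.437
vertex 2.675 0.829 -1.568
endloop
endfacet
facet normal 0.943 0.329 0.050
outer loop
vertex 2.675 0.829 -1.568
vertex 3.062 -0.434 -0.571
vertex 3.074 -0.295 -1.702
endloop
endfacet
facet normal 0.943 0.328 0.050
outer loop
vertex 2.664 0.69 -0.437
vertex 3.062 -0.434 -0.571
vertex 2.675 0.829 -1.568
endloop
endfacet
facet normal 0.584 0.520 -0.623
outer loop
vertex -2.451 3.345 -0.647
vertex -2.807 3.777 -0.62
vertex -2.355 3.617 -0.33
endloop
endfacet
facet normal 0.780 -0.571 0.254
outer loop
vertex -2.451 3.345 -0.647
vertex -2.355 3.617 -0.33
vertex -3.478 2.431 0.453
endloop
endfacet
facet normal 0.780 -0.571 0.254
outer loop
vertex -3.478 2.431 0.453
vertex -2.355 3.617 -0.33
vertex -3.381 2.704 0.769
endloop
endfacet
facet normal -0.583 -0.518 0.626
outer loop
vertex -3.478 2.431 0.453
vertex -3.381 2.704 0.769
vertex -3.833 2.863 0.48
endloop
endfacet
facet normal 0.584 0.519 -0.624
outer loop
vertex -2.355 3.617 -0.33
vertex -2.807 3.777 -0.62
vertex -2.523 3.983 -0.183
endloop
endfacet
facet normal 0.711 0.045 0.701
outer loop
vertex -2.355 3.617 -0.33
vertex -2.523 3.983 -0.183
vertex -3.381 2.704 0.769
endloop
endfacet
facet normal 0.710 0.046 0.702
outer loop
vertex -3.381 2.704 0.769
vertex -2.523 3.983 -0.183
vertex -3.55 3.07 0.916
endloop
endfacet
facet normal -0.582 -0.520 0.625
outer loop
vertex -3.381 2.704 0.769
vertex -3.55 3.07 0.916
vertex -3.833 2.863 0.48
endloop
endfacet
facet normal 0.584 0.519 -0.624
outer loop
vertex -2.523 3.983 -0.183
vertex -2.807 3.777 -0.62
vertex -2.857 4.228 -0.292
endloop
endfacet
facet normal 0.225 0.636 0.738
outer loop
vertex -2.523 3.983 -0.183
vertex -2.857 4.228 -0.292
vertex -3.55 3.07 0.916
endloop
endfacet
facet normal 0.225 0.636 0.738
outer loop
vertex -3.55 3.07 0.916
vertex -2.857 4.228 -0.292
vertex -3.884 3.315 0.807
endloop
endfacet
facet normal -0.584 -0.518 0.625
outer loop
vertex -3.55 3.07 0.916
vertex -3.884 3.315 0.807
vertex -3.833 2.863 0.48
endloop
endfacet
facet normal 0.584 0.519 -0.624
outer loop
vertex -2.857 4.228 -0.292
vertex -2.807 3.777 -0.62
vertex -3.162 4.209 -0.593
endloop
endfacet
facet normal -0.392 0.854 0.343
outer loop
vertex -2.857 4.228 -0.292
vertex -3.162 4.209 -0.593
vertex -3.884 3.315 0.807
endloop
endfacet
facet normal -0.393 0.853 0.342
outer loop
vertex -3.884 3.315 0.807
vertex -3.162 4.209 -0.593
vertex -4.189 3.295 0.507
endloop
endfacet
facet normal -0.582 -0.519 0.626
outer loop
vertex -3.884 3.315 0.807
vertex -4.189 3.295 0.507
vertex -3.833 2.863 0.48
endloop
endfacet
facet normal 0.583 0.518 -0.626
outer loop
vertex -3.162 4.209 -0.593
vertex -2.807 3.777 -0.62
vertex -3.259 3.936 -0.909
endloop
endfacet
facet normal -0.780 0.571 -0.254
outer loop
vertex -3.162 4.209 -0.593
vertex -3.259 3.936 -0.909
vertex -4.189 3.295 0.507
endloop
endfacet
facet normal -0.780 0.571 -0.254
outer loop
vertex -4.189 3.295 0.507
vertex -3.259 3.936 -0.909
vertex -4.285 3.023 0.19
endloop
endfacet
facet normal -0.584 -0.520 0.623
outer loop
vertex -4.189 3.295 0.507
vertex -4.285 3.023 0.19
vertex -3.833 2.863 0.48
endloop
endfacet
facet normal 0.582 0.520 -0.625
outer loop
vertex -3.259 3.936 -0.909
vertex -2.807 3.777 -0.62
vertex -3.09 3.57 -1.056
endloop
endfacet
facet normal -0.711 -0.046 -0.702
outer loop
vertex -3.259 3.936 -0.909
vertex -3.09 3.57 -1.056
vertex -4.285 3.023 0.19
endloop
endfacet
facet normal -0.711 -0.045 -0.702
outer loop
vertex -4.285 3.023 0.19
vertex -3.09 3.57 -1.056
vertex -4.117 2.657 0.043
endloop
endfacet
facet normal -0.584 -0.519 0.624
outer loop
vertex -4.285 3.023 0.19
vertex -4.117 2.657 0.043
vertex -3.833 2.863 0.48
endloop
endfacet
facet normal 0.584 0.518 -0.625
outer loop
vertex -3.09 3.57 -1.056
vertex -2.807 3.777 -0.62
vertex -2.756 3.325 -0.947
endloop
endfacet
facet normal -0.225 -0.636 -0.738
outer loop
vertex -3.09 3.57 -1.056
vertex -2.756 3.325 -0.947
vertex -4.117 2.657 0.043
endloop
endfacet
facet normal -0.225 -0.636 -0.738
outer loop
vertex -4.117 2.657 0.043
vertex -2.756 3.325 -0.947
vertex -3.783 2.412 0.152
endloop
endfacet
facet normal -0.584 -0.519 0.624
outer loop
vertex -4.117 2.657 0.043
vertex -3.783 2.412 0.152
vertex -3.833 2.863 0.48
endloop
endfacet
facet normal 0.582 0.519 -0.626
outer loop
vertex -2.756 3.325 -0.947
vertex -2.807 3.777 -0.62
vertex -2.451 3.345 -0.647
endloop
endfacet
facet normal 0.393 -0.854 -0.342
outer loop
vertex -2.756 3.325 -0.947
vertex -2.451 3.345 -0.647
vertex -3.783 2.412 0.152
endloop
endfacet
facet normal 0.392 -0.854 -0.343
outer loop
vertex -3.783 2.412 0.152
vertex -2.451 3.345 -0.647
vertex -3.478 2.431 0.453
endloop
endfacet
facet normal -0.584 -0.519 0.624
outer loop
vertex -3.783 2.412 0.152
vertex -3.478 2.431 0.453
vertex -3.833 2.863 0.48
endloop
endfacet

endsolid


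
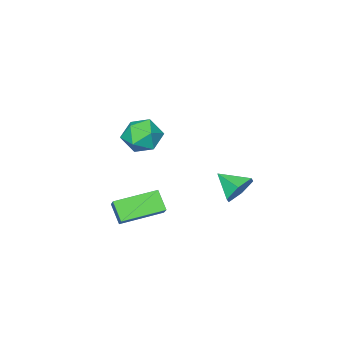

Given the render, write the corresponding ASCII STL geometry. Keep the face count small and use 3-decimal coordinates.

solid 
facet normal -0.166 0.874 -0.457
outer loop
vertex -1.721 -0.873 -2.85
vertex -2.084 -0.537 -2.075
vertex -1.182 -0.45 -2.236
endloop
endfacet
facet normal 0.770 -0.573 -0.281
outer loop
vertex -1.721 -0.873 -2.85
vertex -1.182 -0.45 -2.236
vertex -1.856 -1.743 -1.445
endloop
endfacet
facet normal -0.166 0.874 -0.456
outer loop
vertex -1.182 -0.45 -2.236
vertex -2.084 -0.537 -2.075
vertex -1.545 -0.114 -1.46
endloop
endfacet
facet normal 0.865 -0.161 0.474
outer loop
vertex -1.182 -0.45 -2.236
vertex -1.545 -0.114 -1.46
vertex -1.856 -1.743 -1.445
endloop
endfacet
facet normal -0.165 0.874 -0.457
outer loop
vertex -1.545 -0.114 -1.46
vertex -2.084 -0.537 -2.075
vertex -2.447 -0.2 -1.299
endloop
endfacet
facet normal 0.178 -0.025 0.984
outer loop
vertex -1.545 -0.114 -1.46
vertex -2.447 -0.2 -1.299
vertex -1.856 -1.743 -1.445
endloop
endfacet
facet normal -0.165 0.874 -0.457
outer loop
vertex -2.447 -0.2 -1.299
vertex -2.084 -0.537 -2.075
vertex -2.986 -0.623 -1.914
endloop
endfacet
facet normal -0.605 -0.301 0.737
outer loop
vertex -2.447 -0.2 -1.299
vertex -2.986 -0.623 -1.914
vertex -1.856 -1.743 -1.445
endloop
endfacet
facet normal -0.165 0.874 -0.456
outer loop
vertex -2.986 -0.623 -1.914
vertex -2.084 -0.537 -2.075
vertex -2.623 -0.959 -2.689
endloop
endfacet
facet normal -0.700 -0.714 -0.018
outer loop
vertex -2.986 -0.623 -1.914
vertex -2.623 -0.959 -2.689
vertex -1.856 -1.743 -1.445
endloop
endfacet
facet normal -0.165 0.874 -0.456
outer loop
vertex -2.623 -0.959 -2.689
vertex -2.084 -0.537 -2.075
vertex -1.721 -0.873 -2.85
endloop
endfacet
facet normal -0.013 -0.850 -0.527
outer loop
vertex -2.623 -0.959 -2.689
vertex -1.721 -0.873 -2.85
vertex -1.856 -1.743 -1.445
endloop
endfacet
facet normal -0.440 0.615 0.655
outer loop
vertex 1.212 -1.896 2.314
vertex 1.494 -2.493 3.064
vertex 2.091 -1.749 2.766
endloop
endfacet
facet normal -0.207 0.975 0.085
outer loop
vertex 1.212 -1.896 2.314
vertex 2.091 -1.749 2.766
vertex 2.022 -1.677 1.772
endloop
endfacet
facet normal -0.519 0.698 -0.494
outer loop
vertex 1.212 -1.896 2.314
vertex 2.022 -1.677 1.772
vertex 1.382 -2.377 1.455
endloop
endfacet
facet normal -0.945 0.167 -0.281
outer loop
vertex 1.212 -1.896 2.314
vertex 1.382 -2.377 1.455
vertex 1.056 -2.88 2.254
endloop
endfacet
facet normal -0.896 0.116 0.429
outer loop
vertex 1.212 -1.896 2.314
vertex 1.056 -2.88 2.254
vertex 1.494 -2.493 3.064
endloop
endfacet
facet normal 0.498 0.867 0.028
outer loop
vertex 2.022 -1.677 1.772
vertex 2.091 -1.749 2.766
vertex 2.804 -2.14 2.186
endloop
endfacet
facet normal 0.120 0.285 0.951
outer loop
vertex 2.091 -1.749 2.766
vertex 1.494 -2.493 3.064
vertex 2.478 -2.643 2.985
endloop
endfacet
facet normal -0.620 -0.523 0.585
outer loop
vertex 1.494 -2.493 3.064
vertex 1.056 -2.88 2.254
vertex 1.838 -3.343 2.668
endloop
endfacet
facet normal -0.699 -0.441 -0.563
outer loop
vertex 1.056 -2.88 2.254
vertex 1.382 -2.377 1.455
vertex 1.769 -3.271 1.674
endloop
endfacet
facet normal -0.009 0.419 -0.908
outer loop
vertex 1.382 -2.377 1.455
vertex 2.022 -1.677 1.772
vertex 2.366 -2.527 1.376
endloop
endfacet
facet normal 0.945 -0.167 0.281
outer loop
vertex 2.648 -3.124 2.126
vertex 2.804 -2.14 2.186
vertex 2.478 -2.643 2.985
endloop
endfacet
facet normal 0.519 -0.698 0.494
outer loop
vertex 2.648 -3.124 2.126
vertex 2.478 -2.643 2.985
vertex 1.838 -3.343 2.668
endloop
endfacet
facet normal 0.207 -0.975 -0.085
outer loop
vertex 2.648 -3.124 2.126
vertex 1.838 -3.343 2.668
vertex 1.769 -3.271 1.674
endloop
endfacet
facet normal 0.440 -0.615 -0.655
outer loop
vertex 2.648 -3.124 2.126
vertex 1.769 -3.271 1.674
vertex 2.366 -2.527 1.376
endloop
endfacet
facet normal 0.896 -0.116 -0.429
outer loop
vertex 2.648 -3.124 2.126
vertex 2.366 -2.527 1.376
vertex 2.804 -2.14 2.186
endloop
endfacet
facet normal 0.699 0.441 0.563
outer loop
vertex 2.478 -2.643 2.985
vertex 2.804 -2.14 2.186
vertex 2.091 -1.749 2.766
endloop
endfacet
facet normal 0.009 -0.419 0.908
outer loop
vertex 1.838 -3.343 2.668
vertex 2.478 -2.643 2.985
vertex 1.494 -2.493 3.064
endloop
endfacet
facet normal -0.498 -0.867 -0.028
outer loop
vertex 1.769 -3.271 1.674
vertex 1.838 -3.343 2.668
vertex 1.056 -2.88 2.254
endloop
endfacet
facet normal -0.120 -0.285 -0.951
outer loop
vertex 2.366 -2.527 1.376
vertex 1.769 -3.271 1.674
vertex 1.382 -2.377 1.455
endloop
endfacet
facet normal 0.620 0.523 -0.585
outer loop
vertex 2.804 -2.14 2.186
vertex 2.366 -2.527 1.376
vertex 2.022 -1.677 1.772
endloop
endfacet
facet normal -0.890 0.424 0.165
outer loop
vertex 0.165 -3.45 -2.44
vertex 0.374 -2.678 -3.294
vertex -0.262 -4.083 -3.116
endloop
endfacet
facet normal -0.179 -0.659 0.730
outer loop
vertex 1.626 -4.982 -3.466
vertex 0.165 -3.45 -2.44
vertex -0.262 -4.083 -3.116
endloop
endfacet
facet normal -0.891 0.424 0.165
outer loop
vertex -0.262 -4.083 -3.116
vertex 0.374 -2.678 -3.294
vertex -0.053 -3.312 -3.97
endloop
endfacet
facet normal -0.419 -0.621 -0.663
outer loop
vertex -0.053 -3.312 -3.97
vertex 1.626 -4.982 -3.466
vertex -0.262 -4.083 -3.116
endloop
endfacet
facet normal 0.418 0.620 0.663
outer loop
vertex 0.165 -3.45 -2.44
vertex 2.262 -3.577 -3.644
vertex 0.374 -2.678 -3.294
endloop
endfacet
facet normal -0.178 -0.659 0.731
outer loop
vertex 2.053 -4.348 -2.79
vertex 0.165 -3.45 -2.44
vertex 1.626 -4.982 -3.466
endloop
endfacet
facet normal 0.418 0.621 0.663
outer loop
vertex 2.053 -4.348 -2.79
vertex 2.262 -3.577 -3.644
vertex 0.165 -3.45 -2.44
endloop
endfacet
facet normal 0.178 0.659 -0.731
outer loop
vertex 0.374 -2.678 -3.294
vertex 2.262 -3.577 -3.644
vertex -0.053 -3.312 -3.97
endloop
endfacet
facet normal -0.418 -0.621 -0.663
outer loop
vertex 1.835 -4.21 -4.32
vertex 1.626 -4.982 -3.466
vertex -0.053 -3.312 -3.97
endloop
endfacet
facet normal 0.178 0.660 -0.730
outer loop
vertex -0.053 -3.312 -3.97
vertex 2.262 -3.577 -3.644
vertex 1.835 -4.21 -4.32
endloop
endfacet
facet normal 0.891 -0.424 -0.165
outer loop
vertex 1.835 -4.21 -4.32
vertex 2.053 -4.348 -2.79
vertex 1.626 -4.982 -3.466
endloop
endfacet
facet normal 0.890 -0.424 -0.165
outer loop
vertex 2.262 -3.577 -3.644
vertex 2.053 -4.348 -2.79
vertex 1.835 -4.21 -4.32
endloop
endfacet

endsolid


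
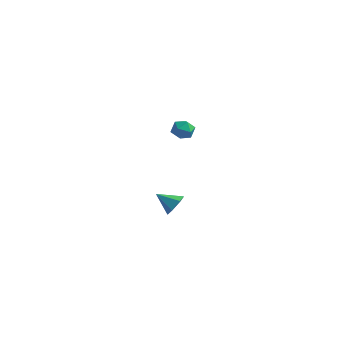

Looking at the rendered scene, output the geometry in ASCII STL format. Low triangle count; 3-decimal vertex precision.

solid 
facet normal 0.830 0.195 -0.522
outer loop
vertex 0.273 -1.665 -3.641
vertex -0.161 -1.466 -4.257
vertex 0.042 -0.926 -3.733
endloop
endfacet
facet normal 0.055 0.140 0.989
outer loop
vertex 0.273 -1.665 -3.641
vertex 0.042 -0.926 -3.733
vertex -1.299 -1.734 -3.543
endloop
endfacet
facet normal 0.830 0.195 -0.522
outer loop
vertex 0.042 -0.926 -3.733
vertex -0.161 -1.466 -4.257
vertex -0.393 -0.727 -4.35
endloop
endfacet
facet normal -0.386 0.763 0.518
outer loop
vertex 0.042 -0.926 -3.733
vertex -0.393 -0.727 -4.35
vertex -1.299 -1.734 -3.543
endloop
endfacet
facet normal 0.831 0.195 -0.522
outer loop
vertex -0.393 -0.727 -4.35
vertex -0.161 -1.466 -4.257
vertex -0.595 -1.268 -4.874
endloop
endfacet
facet normal -0.810 0.535 -0.241
outer loop
vertex -0.393 -0.727 -4.35
vertex -0.595 -1.268 -4.874
vertex -1.299 -1.734 -3.543
endloop
endfacet
facet normal 0.831 0.195 -0.522
outer loop
vertex -0.595 -1.268 -4.874
vertex -0.161 -1.466 -4.257
vertex -0.364 -2.007 -4.782
endloop
endfacet
facet normal -0.790 -0.313 -0.527
outer loop
vertex -0.595 -1.268 -4.874
vertex -0.364 -2.007 -4.782
vertex -1.299 -1.734 -3.543
endloop
endfacet
facet normal 0.831 0.194 -0.522
outer loop
vertex -0.364 -2.007 -4.782
vertex -0.161 -1.466 -4.257
vertex 0.07 -2.206 -4.165
endloop
endfacet
facet normal -0.348 -0.936 -0.057
outer loop
vertex -0.364 -2.007 -4.782
vertex 0.07 -2.206 -4.165
vertex -1.299 -1.734 -3.543
endloop
endfacet
facet normal 0.830 0.194 -0.522
outer loop
vertex 0.07 -2.206 -4.165
vertex -0.161 -1.466 -4.257
vertex 0.273 -1.665 -3.641
endloop
endfacet
facet normal 0.075 -0.708 0.702
outer loop
vertex 0.07 -2.206 -4.165
vertex 0.273 -1.665 -3.641
vertex -1.299 -1.734 -3.543
endloop
endfacet
facet normal -0.968 -0.181 0.176
outer loop
vertex 1.105 -3.529 3.562
vertex 1.24 -4.231 3.582
vertex 1.276 -3.842 4.181
endloop
endfacet
facet normal -0.774 0.453 0.443
outer loop
vertex 1.105 -3.529 3.562
vertex 1.276 -3.842 4.181
vertex 1.554 -3.205 4.015
endloop
endfacet
facet normal -0.520 0.849 -0.093
outer loop
vertex 1.105 -3.529 3.562
vertex 1.554 -3.205 4.015
vertex 1.689 -3.199 3.312
endloop
endfacet
facet normal -0.556 0.461 -0.692
outer loop
vertex 1.105 -3.529 3.562
vertex 1.689 -3.199 3.312
vertex 1.495 -3.834 3.045
endloop
endfacet
facet normal -0.833 -0.175 -0.525
outer loop
vertex 1.105 -3.529 3.562
vertex 1.495 -3.834 3.045
vertex 1.24 -4.231 3.582
endloop
endfacet
facet normal -0.244 0.343 0.907
outer loop
vertex 1.554 -3.205 4.015
vertex 1.276 -3.842 4.181
vertex 1.965 -3.706 4.315
endloop
endfacet
facet normal -0.558 -0.680 0.475
outer loop
vertex 1.276 -3.842 4.181
vertex 1.24 -4.231 3.582
vertex 1.771 -4.341 4.048
endloop
endfacet
facet normal -0.339 -0.672 -0.658
outer loop
vertex 1.24 -4.231 3.582
vertex 1.495 -3.834 3.045
vertex 1.906 -4.335 3.345
endloop
endfacet
facet normal 0.110 0.356 -0.928
outer loop
vertex 1.495 -3.834 3.045
vertex 1.689 -3.199 3.312
vertex 2.184 -3.698 3.179
endloop
endfacet
facet normal 0.168 0.985 0.041
outer loop
vertex 1.689 -3.199 3.312
vertex 1.554 -3.205 4.015
vertex 2.22 -3.309 3.778
endloop
endfacet
facet normal 0.556 -0.461 0.692
outer loop
vertex 2.355 -4.011 3.798
vertex 1.965 -3.706 4.315
vertex 1.771 -4.341 4.048
endloop
endfacet
facet normal 0.520 -0.849 0.093
outer loop
vertex 2.355 -4.011 3.798
vertex 1.771 -4.341 4.048
vertex 1.906 -4.335 3.345
endloop
endfacet
facet normal 0.774 -0.453 -0.443
outer loop
vertex 2.355 -4.011 3.798
vertex 1.906 -4.335 3.345
vertex 2.184 -3.698 3.179
endloop
endfacet
facet normal 0.968 0.181 -0.176
outer loop
vertex 2.355 -4.011 3.798
vertex 2.184 -3.698 3.179
vertex 2.22 -3.309 3.778
endloop
endfacet
facet normal 0.833 0.175 0.525
outer loop
vertex 2.355 -4.011 3.798
vertex 2.22 -3.309 3.778
vertex 1.965 -3.706 4.315
endloop
endfacet
facet normal -0.110 -0.356 0.928
outer loop
vertex 1.771 -4.341 4.048
vertex 1.965 -3.706 4.315
vertex 1.276 -3.842 4.181
endloop
endfacet
facet normal -0.168 -0.985 -0.041
outer loop
vertex 1.906 -4.335 3.345
vertex 1.771 -4.341 4.048
vertex 1.24 -4.231 3.582
endloop
endfacet
facet normal 0.244 -0.343 -0.907
outer loop
vertex 2.184 -3.698 3.179
vertex 1.906 -4.335 3.345
vertex 1.495 -3.834 3.045
endloop
endfacet
facet normal 0.558 0.680 -0.475
outer loop
vertex 2.22 -3.309 3.778
vertex 2.184 -3.698 3.179
vertex 1.689 -3.199 3.312
endloop
endfacet
facet normal 0.339 0.672 0.658
outer loop
vertex 1.965 -3.706 4.315
vertex 2.22 -3.309 3.778
vertex 1.554 -3.205 4.015
endloop
endfacet

endsolid


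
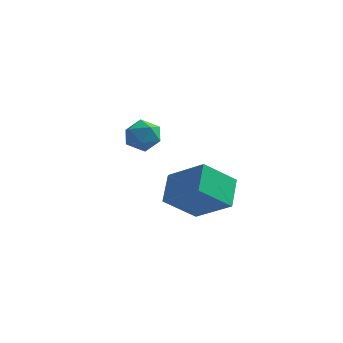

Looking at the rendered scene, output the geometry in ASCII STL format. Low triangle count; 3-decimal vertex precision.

solid 
facet normal -0.573 0.717 0.396
outer loop
vertex -0.384 3.415 -0.643
vertex -1.021 2.833 -0.511
vertex -0.421 2.971 0.107
endloop
endfacet
facet normal 0.118 0.852 0.510
outer loop
vertex -0.384 3.415 -0.643
vertex -0.421 2.971 0.107
vertex 0.347 3.1 -0.286
endloop
endfacet
facet normal 0.443 0.888 -0.124
outer loop
vertex -0.384 3.415 -0.643
vertex 0.347 3.1 -0.286
vertex 0.223 3.042 -1.147
endloop
endfacet
facet normal -0.048 0.775 -0.631
outer loop
vertex -0.384 3.415 -0.643
vertex 0.223 3.042 -1.147
vertex -0.623 2.876 -1.287
endloop
endfacet
facet normal -0.676 0.669 -0.309
outer loop
vertex -0.384 3.415 -0.643
vertex -0.623 2.876 -1.287
vertex -1.021 2.833 -0.511
endloop
endfacet
facet normal 0.394 0.302 0.868
outer loop
vertex 0.347 3.1 -0.286
vertex -0.421 2.971 0.107
vertex 0.163 2.324 0.067
endloop
endfacet
facet normal -0.724 0.082 0.685
outer loop
vertex -0.421 2.971 0.107
vertex -1.021 2.833 -0.511
vertex -0.683 2.158 -0.073
endloop
endfacet
facet normal -0.890 0.003 -0.456
outer loop
vertex -1.021 2.833 -0.511
vertex -0.623 2.876 -1.287
vertex -0.807 2.1 -0.934
endloop
endfacet
facet normal 0.127 0.175 -0.976
outer loop
vertex -0.623 2.876 -1.287
vertex 0.223 3.042 -1.147
vertex -0.039 2.229 -1.327
endloop
endfacet
facet normal 0.920 0.359 -0.157
outer loop
vertex 0.223 3.042 -1.147
vertex 0.347 3.1 -0.286
vertex 0.561 2.367 -0.709
endloop
endfacet
facet normal 0.048 -0.775 0.631
outer loop
vertex -0.076 1.785 -0.577
vertex 0.163 2.324 0.067
vertex -0.683 2.158 -0.073
endloop
endfacet
facet normal -0.443 -0.888 0.124
outer loop
vertex -0.076 1.785 -0.577
vertex -0.683 2.158 -0.073
vertex -0.807 2.1 -0.934
endloop
endfacet
facet normal -0.118 -0.852 -0.510
outer loop
vertex -0.076 1.785 -0.577
vertex -0.807 2.1 -0.934
vertex -0.039 2.229 -1.327
endloop
endfacet
facet normal 0.573 -0.717 -0.396
outer loop
vertex -0.076 1.785 -0.577
vertex -0.039 2.229 -1.327
vertex 0.561 2.367 -0.709
endloop
endfacet
facet normal 0.676 -0.669 0.309
outer loop
vertex -0.076 1.785 -0.577
vertex 0.561 2.367 -0.709
vertex 0.163 2.324 0.067
endloop
endfacet
facet normal -0.127 -0.175 0.976
outer loop
vertex -0.683 2.158 -0.073
vertex 0.163 2.324 0.067
vertex -0.421 2.971 0.107
endloop
endfacet
facet normal -0.920 -0.359 0.157
outer loop
vertex -0.807 2.1 -0.934
vertex -0.683 2.158 -0.073
vertex -1.021 2.833 -0.511
endloop
endfacet
facet normal -0.394 -0.302 -0.868
outer loop
vertex -0.039 2.229 -1.327
vertex -0.807 2.1 -0.934
vertex -0.623 2.876 -1.287
endloop
endfacet
facet normal 0.724 -0.082 -0.685
outer loop
vertex 0.561 2.367 -0.709
vertex -0.039 2.229 -1.327
vertex 0.223 3.042 -1.147
endloop
endfacet
facet normal 0.890 -0.003 0.456
outer loop
vertex 0.163 2.324 0.067
vertex 0.561 2.367 -0.709
vertex 0.347 3.1 -0.286
endloop
endfacet
facet normal -0.631 -0.434 0.643
outer loop
vertex 3.368 -1.936 0.672
vertex 1.838 -1.38 -0.456
vertex 3.464 -3.168 -0.066
endloop
endfacet
facet normal 0.773 -0.281 0.569
outer loop
vertex 4.582 -2.4 -1.204
vertex 3.368 -1.936 0.672
vertex 3.464 -3.168 -0.066
endloop
endfacet
facet normal -0.631 -0.434 0.643
outer loop
vertex 3.464 -3.168 -0.066
vertex 1.838 -1.38 -0.456
vertex 1.934 -2.612 -1.194
endloop
endfacet
facet normal 0.067 -0.856 -0.512
outer loop
vertex 1.934 -2.612 -1.194
vertex 4.582 -2.4 -1.204
vertex 3.464 -3.168 -0.066
endloop
endfacet
facet normal -0.067 0.856 0.512
outer loop
vertex 3.368 -1.936 0.672
vertex 2.956 -0.612 -1.594
vertex 1.838 -1.38 -0.456
endloop
endfacet
facet normal 0.773 -0.281 0.569
outer loop
vertex 4.486 -1.168 -0.466
vertex 3.368 -1.936 0.672
vertex 4.582 -2.4 -1.204
endloop
endfacet
facet normal -0.067 0.856 0.512
outer loop
vertex 4.486 -1.168 -0.466
vertex 2.956 -0.612 -1.594
vertex 3.368 -1.936 0.672
endloop
endfacet
facet normal -0.773 0.281 -0.569
outer loop
vertex 1.838 -1.38 -0.456
vertex 2.956 -0.612 -1.594
vertex 1.934 -2.612 -1.194
endloop
endfacet
facet normal 0.067 -0.856 -0.512
outer loop
vertex 3.052 -1.844 -2.332
vertex 4.582 -2.4 -1.204
vertex 1.934 -2.612 -1.194
endloop
endfacet
facet normal -0.773 0.281 -0.569
outer loop
vertex 1.934 -2.612 -1.194
vertex 2.956 -0.612 -1.594
vertex 3.052 -1.844 -2.332
endloop
endfacet
facet normal 0.631 0.434 -0.643
outer loop
vertex 3.052 -1.844 -2.332
vertex 4.486 -1.168 -0.466
vertex 4.582 -2.4 -1.204
endloop
endfacet
facet normal 0.631 0.434 -0.643
outer loop
vertex 2.956 -0.612 -1.594
vertex 4.486 -1.168 -0.466
vertex 3.052 -1.844 -2.332
endloop
endfacet

endsolid


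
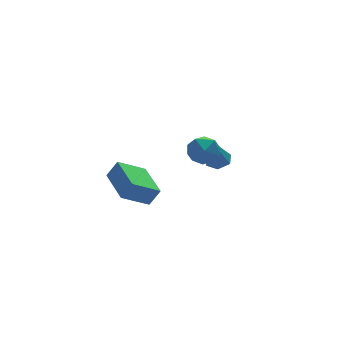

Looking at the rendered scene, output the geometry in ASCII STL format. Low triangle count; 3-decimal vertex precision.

solid 
facet normal -0.506 0.140 -0.851
outer loop
vertex -3.654 -3.501 1.558
vertex -3.393 -1.405 1.747
vertex -2.288 -3.596 0.73
endloop
endfacet
facet normal -0.123 -0.988 -0.090
outer loop
vertex -1.787 -3.735 1.573
vertex -3.654 -3.501 1.558
vertex -2.288 -3.596 0.73
endloop
endfacet
facet normal -0.506 0.140 -0.851
outer loop
vertex -2.288 -3.596 0.73
vertex -3.393 -1.405 1.747
vertex -2.027 -1.501 0.92
endloop
endfacet
facet normal 0.854 -0.059 -0.517
outer loop
vertex -2.027 -1.501 0.92
vertex -1.787 -3.735 1.573
vertex -2.288 -3.596 0.73
endloop
endfacet
facet normal -0.854 0.060 0.517
outer loop
vertex -3.654 -3.501 1.558
vertex -2.892 -1.544 2.59
vertex -3.393 -1.405 1.747
endloop
endfacet
facet normal -0.123 -0.988 -0.089
outer loop
vertex -3.153 -3.639 2.4
vertex -3.654 -3.501 1.558
vertex -1.787 -3.735 1.573
endloop
endfacet
facet normal -0.854 0.059 0.518
outer loop
vertex -3.153 -3.639 2.4
vertex -2.892 -1.544 2.59
vertex -3.654 -3.501 1.558
endloop
endfacet
facet normal 0.124 0.988 0.089
outer loop
vertex -3.393 -1.405 1.747
vertex -2.892 -1.544 2.59
vertex -2.027 -1.501 0.92
endloop
endfacet
facet normal 0.854 -0.060 -0.518
outer loop
vertex -1.526 -1.639 1.762
vertex -1.787 -3.735 1.573
vertex -2.027 -1.501 0.92
endloop
endfacet
facet normal 0.123 0.988 0.089
outer loop
vertex -2.027 -1.501 0.92
vertex -2.892 -1.544 2.59
vertex -1.526 -1.639 1.762
endloop
endfacet
facet normal 0.506 -0.140 0.851
outer loop
vertex -1.526 -1.639 1.762
vertex -3.153 -3.639 2.4
vertex -1.787 -3.735 1.573
endloop
endfacet
facet normal 0.506 -0.140 0.851
outer loop
vertex -2.892 -1.544 2.59
vertex -3.153 -3.639 2.4
vertex -1.526 -1.639 1.762
endloop
endfacet
facet normal -0.804 0.403 0.436
outer loop
vertex 0.634 -1.697 2.2
vertex 1.153 -1.468 2.945
vertex 1.067 -0.868 2.232
endloop
endfacet
facet normal -0.848 0.454 -0.274
outer loop
vertex 0.634 -1.697 2.2
vertex 1.067 -0.868 2.232
vertex 1.059 -1.363 1.437
endloop
endfacet
facet normal -0.813 -0.207 -0.544
outer loop
vertex 0.634 -1.697 2.2
vertex 1.059 -1.363 1.437
vertex 1.141 -2.268 1.659
endloop
endfacet
facet normal -0.748 -0.664 0.000
outer loop
vertex 0.634 -1.697 2.2
vertex 1.141 -2.268 1.659
vertex 1.199 -2.333 2.591
endloop
endfacet
facet normal -0.742 -0.287 0.605
outer loop
vertex 0.634 -1.697 2.2
vertex 1.199 -2.333 2.591
vertex 1.153 -1.468 2.945
endloop
endfacet
facet normal -0.279 0.816 -0.505
outer loop
vertex 1.059 -1.363 1.437
vertex 1.067 -0.868 2.232
vertex 1.841 -0.927 1.709
endloop
endfacet
facet normal -0.207 0.736 0.644
outer loop
vertex 1.067 -0.868 2.232
vertex 1.153 -1.468 2.945
vertex 1.899 -0.992 2.641
endloop
endfacet
facet normal -0.107 -0.381 0.918
outer loop
vertex 1.153 -1.468 2.945
vertex 1.199 -2.333 2.591
vertex 1.981 -1.897 2.863
endloop
endfacet
facet normal -0.117 -0.991 -0.062
outer loop
vertex 1.199 -2.333 2.591
vertex 1.141 -2.268 1.659
vertex 1.973 -2.392 2.068
endloop
endfacet
facet normal -0.223 -0.251 -0.942
outer loop
vertex 1.141 -2.268 1.659
vertex 1.059 -1.363 1.437
vertex 1.887 -1.792 1.355
endloop
endfacet
facet normal 0.748 0.664 -0.000
outer loop
vertex 2.406 -1.563 2.1
vertex 1.841 -0.927 1.709
vertex 1.899 -0.992 2.641
endloop
endfacet
facet normal 0.813 0.207 0.544
outer loop
vertex 2.406 -1.563 2.1
vertex 1.899 -0.992 2.641
vertex 1.981 -1.897 2.863
endloop
endfacet
facet normal 0.848 -0.454 0.274
outer loop
vertex 2.406 -1.563 2.1
vertex 1.981 -1.897 2.863
vertex 1.973 -2.392 2.068
endloop
endfacet
facet normal 0.804 -0.403 -0.436
outer loop
vertex 2.406 -1.563 2.1
vertex 1.973 -2.392 2.068
vertex 1.887 -1.792 1.355
endloop
endfacet
facet normal 0.742 0.287 -0.605
outer loop
vertex 2.406 -1.563 2.1
vertex 1.887 -1.792 1.355
vertex 1.841 -0.927 1.709
endloop
endfacet
facet normal 0.117 0.991 0.062
outer loop
vertex 1.899 -0.992 2.641
vertex 1.841 -0.927 1.709
vertex 1.067 -0.868 2.232
endloop
endfacet
facet normal 0.223 0.251 0.942
outer loop
vertex 1.981 -1.897 2.863
vertex 1.899 -0.992 2.641
vertex 1.153 -1.468 2.945
endloop
endfacet
facet normal 0.279 -0.816 0.505
outer loop
vertex 1.973 -2.392 2.068
vertex 1.981 -1.897 2.863
vertex 1.199 -2.333 2.591
endloop
endfacet
facet normal 0.207 -0.736 -0.644
outer loop
vertex 1.887 -1.792 1.355
vertex 1.973 -2.392 2.068
vertex 1.141 -2.268 1.659
endloop
endfacet
facet normal 0.107 0.381 -0.918
outer loop
vertex 1.841 -0.927 1.709
vertex 1.887 -1.792 1.355
vertex 1.059 -1.363 1.437
endloop
endfacet
facet normal 0.358 0.174 -0.917
outer loop
vertex 3.921 1.239 -0.225
vertex 3.583 0.686 -0.462
vertex 3.277 1.305 -0.464
endloop
endfacet
facet normal -0.070 0.897 0.436
outer loop
vertex 3.921 1.239 -0.225
vertex 3.277 1.305 -0.464
vertex 2.817 0.314 1.502
endloop
endfacet
facet normal 0.356 0.173 -0.918
outer loop
vertex 3.277 1.305 -0.464
vertex 3.583 0.686 -0.462
vertex 2.938 0.752 -0.7
endloop
endfacet
facet normal -0.861 0.505 0.053
outer loop
vertex 3.277 1.305 -0.464
vertex 2.938 0.752 -0.7
vertex 2.817 0.314 1.502
endloop
endfacet
facet normal 0.356 0.173 -0.918
outer loop
vertex 2.938 0.752 -0.7
vertex 3.583 0.686 -0.462
vertex 3.244 0.133 -0.698
endloop
endfacet
facet normal -0.888 -0.439 -0.136
outer loop
vertex 2.938 0.752 -0.7
vertex 3.244 0.133 -0.698
vertex 2.817 0.314 1.502
endloop
endfacet
facet normal 0.356 0.173 -0.918
outer loop
vertex 3.244 0.133 -0.698
vertex 3.583 0.686 -0.462
vertex 3.889 0.068 -0.46
endloop
endfacet
facet normal -0.121 -0.991 0.058
outer loop
vertex 3.244 0.133 -0.698
vertex 3.889 0.068 -0.46
vertex 2.817 0.314 1.502
endloop
endfacet
facet normal 0.358 0.174 -0.917
outer loop
vertex 3.889 0.068 -0.46
vertex 3.583 0.686 -0.462
vertex 4.227 0.621 -0.223
endloop
endfacet
facet normal 0.669 -0.598 0.441
outer loop
vertex 3.889 0.068 -0.46
vertex 4.227 0.621 -0.223
vertex 2.817 0.314 1.502
endloop
endfacet
facet normal 0.358 0.174 -0.917
outer loop
vertex 4.227 0.621 -0.223
vertex 3.583 0.686 -0.462
vertex 3.921 1.239 -0.225
endloop
endfacet
facet normal 0.695 0.346 0.630
outer loop
vertex 4.227 0.621 -0.223
vertex 3.921 1.239 -0.225
vertex 2.817 0.314 1.502
endloop
endfacet

endsolid


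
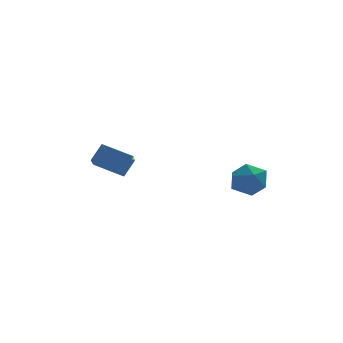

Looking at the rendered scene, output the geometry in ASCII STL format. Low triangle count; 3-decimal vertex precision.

solid 
facet normal -0.167 0.719 0.675
outer loop
vertex 2.309 0.547 -2.844
vertex 2.773 0.084 -2.236
vertex 3.189 0.675 -2.762
endloop
endfacet
facet normal -0.145 0.989 0.015
outer loop
vertex 2.309 0.547 -2.844
vertex 3.189 0.675 -2.762
vertex 2.818 0.633 -3.574
endloop
endfacet
facet normal -0.647 0.664 -0.373
outer loop
vertex 2.309 0.547 -2.844
vertex 2.818 0.633 -3.574
vertex 2.171 0.016 -3.55
endloop
endfacet
facet normal -0.980 0.192 0.047
outer loop
vertex 2.309 0.547 -2.844
vertex 2.171 0.016 -3.55
vertex 2.144 -0.323 -2.723
endloop
endfacet
facet normal -0.684 0.226 0.694
outer loop
vertex 2.309 0.547 -2.844
vertex 2.144 -0.323 -2.723
vertex 2.773 0.084 -2.236
endloop
endfacet
facet normal 0.491 0.829 -0.267
outer loop
vertex 2.818 0.633 -3.574
vertex 3.189 0.675 -2.762
vertex 3.596 0.223 -3.417
endloop
endfacet
facet normal 0.454 0.392 0.800
outer loop
vertex 3.189 0.675 -2.762
vertex 2.773 0.084 -2.236
vertex 3.569 -0.116 -2.59
endloop
endfacet
facet normal -0.381 -0.405 0.831
outer loop
vertex 2.773 0.084 -2.236
vertex 2.144 -0.323 -2.723
vertex 2.922 -0.733 -2.566
endloop
endfacet
facet normal -0.861 -0.461 -0.217
outer loop
vertex 2.144 -0.323 -2.723
vertex 2.171 0.016 -3.55
vertex 2.551 -0.775 -3.378
endloop
endfacet
facet normal -0.323 0.303 -0.897
outer loop
vertex 2.171 0.016 -3.55
vertex 2.818 0.633 -3.574
vertex 2.967 -0.184 -3.904
endloop
endfacet
facet normal 0.980 -0.192 -0.047
outer loop
vertex 3.431 -0.647 -3.296
vertex 3.596 0.223 -3.417
vertex 3.569 -0.116 -2.59
endloop
endfacet
facet normal 0.647 -0.664 0.373
outer loop
vertex 3.431 -0.647 -3.296
vertex 3.569 -0.116 -2.59
vertex 2.922 -0.733 -2.566
endloop
endfacet
facet normal 0.145 -0.989 -0.015
outer loop
vertex 3.431 -0.647 -3.296
vertex 2.922 -0.733 -2.566
vertex 2.551 -0.775 -3.378
endloop
endfacet
facet normal 0.167 -0.719 -0.675
outer loop
vertex 3.431 -0.647 -3.296
vertex 2.551 -0.775 -3.378
vertex 2.967 -0.184 -3.904
endloop
endfacet
facet normal 0.684 -0.226 -0.694
outer loop
vertex 3.431 -0.647 -3.296
vertex 2.967 -0.184 -3.904
vertex 3.596 0.223 -3.417
endloop
endfacet
facet normal 0.861 0.461 0.217
outer loop
vertex 3.569 -0.116 -2.59
vertex 3.596 0.223 -3.417
vertex 3.189 0.675 -2.762
endloop
endfacet
facet normal 0.323 -0.303 0.897
outer loop
vertex 2.922 -0.733 -2.566
vertex 3.569 -0.116 -2.59
vertex 2.773 0.084 -2.236
endloop
endfacet
facet normal -0.491 -0.829 0.267
outer loop
vertex 2.551 -0.775 -3.378
vertex 2.922 -0.733 -2.566
vertex 2.144 -0.323 -2.723
endloop
endfacet
facet normal -0.454 -0.392 -0.800
outer loop
vertex 2.967 -0.184 -3.904
vertex 2.551 -0.775 -3.378
vertex 2.171 0.016 -3.55
endloop
endfacet
facet normal 0.381 0.405 -0.831
outer loop
vertex 3.596 0.223 -3.417
vertex 2.967 -0.184 -3.904
vertex 2.818 0.633 -3.574
endloop
endfacet
facet normal -0.839 0.372 0.396
outer loop
vertex -2.732 2.442 -1.605
vertex -2.456 3.863 -2.354
vertex -3.233 2.133 -2.376
endloop
endfacet
facet normal -0.170 -0.872 0.460
outer loop
vertex -2.024 1.597 -2.946
vertex -2.732 2.442 -1.605
vertex -3.233 2.133 -2.376
endloop
endfacet
facet normal -0.839 0.372 0.396
outer loop
vertex -3.233 2.133 -2.376
vertex -2.456 3.863 -2.354
vertex -2.957 3.554 -3.125
endloop
endfacet
facet normal -0.516 -0.319 -0.795
outer loop
vertex -2.957 3.554 -3.125
vertex -2.024 1.597 -2.946
vertex -3.233 2.133 -2.376
endloop
endfacet
facet normal 0.516 0.319 0.795
outer loop
vertex -2.732 2.442 -1.605
vertex -1.247 3.327 -2.924
vertex -2.456 3.863 -2.354
endloop
endfacet
facet normal -0.170 -0.872 0.460
outer loop
vertex -1.523 1.906 -2.175
vertex -2.732 2.442 -1.605
vertex -2.024 1.597 -2.946
endloop
endfacet
facet normal 0.516 0.319 0.795
outer loop
vertex -1.523 1.906 -2.175
vertex -1.247 3.327 -2.924
vertex -2.732 2.442 -1.605
endloop
endfacet
facet normal 0.170 0.872 -0.460
outer loop
vertex -2.456 3.863 -2.354
vertex -1.247 3.327 -2.924
vertex -2.957 3.554 -3.125
endloop
endfacet
facet normal -0.516 -0.319 -0.795
outer loop
vertex -1.748 3.018 -3.695
vertex -2.024 1.597 -2.946
vertex -2.957 3.554 -3.125
endloop
endfacet
facet normal 0.170 0.872 -0.460
outer loop
vertex -2.957 3.554 -3.125
vertex -1.247 3.327 -2.924
vertex -1.748 3.018 -3.695
endloop
endfacet
facet normal 0.839 -0.372 -0.396
outer loop
vertex -1.748 3.018 -3.695
vertex -1.523 1.906 -2.175
vertex -2.024 1.597 -2.946
endloop
endfacet
facet normal 0.839 -0.372 -0.396
outer loop
vertex -1.247 3.327 -2.924
vertex -1.523 1.906 -2.175
vertex -1.748 3.018 -3.695
endloop
endfacet

endsolid


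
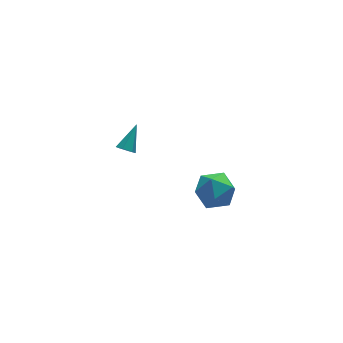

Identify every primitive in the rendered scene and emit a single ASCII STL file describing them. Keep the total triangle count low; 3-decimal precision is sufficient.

solid 
facet normal -0.577 -0.527 -0.624
outer loop
vertex -0.924 0.137 2.405
vertex -1.347 0.362 2.606
vertex -1.106 0.579 2.2
endloop
endfacet
facet normal 0.870 0.138 -0.474
outer loop
vertex -0.924 0.137 2.405
vertex -1.106 0.579 2.2
vertex -0.453 1.178 3.574
endloop
endfacet
facet normal -0.578 -0.526 -0.624
outer loop
vertex -1.106 0.579 2.2
vertex -1.347 0.362 2.606
vertex -1.529 0.804 2.402
endloop
endfacet
facet normal 0.224 0.850 -0.477
outer loop
vertex -1.106 0.579 2.2
vertex -1.529 0.804 2.402
vertex -0.453 1.178 3.574
endloop
endfacet
facet normal -0.577 -0.526 -0.625
outer loop
vertex -1.529 0.804 2.402
vertex -1.347 0.362 2.606
vertex -1.77 0.586 2.808
endloop
endfacet
facet normal -0.485 0.857 0.172
outer loop
vertex -1.529 0.804 2.402
vertex -1.77 0.586 2.808
vertex -0.453 1.178 3.574
endloop
endfacet
facet normal -0.577 -0.527 -0.624
outer loop
vertex -1.77 0.586 2.808
vertex -1.347 0.362 2.606
vertex -1.588 0.144 3.013
endloop
endfacet
facet normal -0.548 0.156 0.822
outer loop
vertex -1.77 0.586 2.808
vertex -1.588 0.144 3.013
vertex -0.453 1.178 3.574
endloop
endfacet
facet normal -0.577 -0.527 -0.624
outer loop
vertex -1.588 0.144 3.013
vertex -1.347 0.362 2.606
vertex -1.165 -0.08 2.811
endloop
endfacet
facet normal 0.099 -0.556 0.825
outer loop
vertex -1.588 0.144 3.013
vertex -1.165 -0.08 2.811
vertex -0.453 1.178 3.574
endloop
endfacet
facet normal -0.577 -0.527 -0.624
outer loop
vertex -1.165 -0.08 2.811
vertex -1.347 0.362 2.606
vertex -0.924 0.137 2.405
endloop
endfacet
facet normal 0.807 -0.564 0.177
outer loop
vertex -1.165 -0.08 2.811
vertex -0.924 0.137 2.405
vertex -0.453 1.178 3.574
endloop
endfacet
facet normal -0.631 0.359 0.688
outer loop
vertex 3.361 2.109 -3.229
vertex 2.64 1.152 -3.391
vertex 3.521 1.113 -2.563
endloop
endfacet
facet normal 0.040 0.560 0.828
outer loop
vertex 3.361 2.109 -3.229
vertex 3.521 1.113 -2.563
vertex 4.478 1.703 -3.008
endloop
endfacet
facet normal 0.283 0.922 0.263
outer loop
vertex 3.361 2.109 -3.229
vertex 4.478 1.703 -3.008
vertex 4.189 2.106 -4.111
endloop
endfacet
facet normal -0.236 0.945 -0.225
outer loop
vertex 3.361 2.109 -3.229
vertex 4.189 2.106 -4.111
vertex 3.053 1.766 -4.347
endloop
endfacet
facet normal -0.801 0.597 0.037
outer loop
vertex 3.361 2.109 -3.229
vertex 3.053 1.766 -4.347
vertex 2.64 1.152 -3.391
endloop
endfacet
facet normal 0.436 -0.030 0.899
outer loop
vertex 4.478 1.703 -3.008
vertex 3.521 1.113 -2.563
vertex 4.447 0.494 -3.033
endloop
endfacet
facet normal -0.649 -0.354 0.674
outer loop
vertex 3.521 1.113 -2.563
vertex 2.64 1.152 -3.391
vertex 3.311 0.154 -3.269
endloop
endfacet
facet normal -0.925 0.032 -0.379
outer loop
vertex 2.64 1.152 -3.391
vertex 3.053 1.766 -4.347
vertex 3.022 0.557 -4.372
endloop
endfacet
facet normal -0.011 0.594 -0.804
outer loop
vertex 3.053 1.766 -4.347
vertex 4.189 2.106 -4.111
vertex 3.979 1.147 -4.817
endloop
endfacet
facet normal 0.831 0.557 -0.014
outer loop
vertex 4.189 2.106 -4.111
vertex 4.478 1.703 -3.008
vertex 4.86 1.108 -3.989
endloop
endfacet
facet normal 0.236 -0.945 0.225
outer loop
vertex 4.139 0.151 -4.151
vertex 4.447 0.494 -3.033
vertex 3.311 0.154 -3.269
endloop
endfacet
facet normal -0.283 -0.922 -0.263
outer loop
vertex 4.139 0.151 -4.151
vertex 3.311 0.154 -3.269
vertex 3.022 0.557 -4.372
endloop
endfacet
facet normal -0.040 -0.560 -0.828
outer loop
vertex 4.139 0.151 -4.151
vertex 3.022 0.557 -4.372
vertex 3.979 1.147 -4.817
endloop
endfacet
facet normal 0.631 -0.359 -0.688
outer loop
vertex 4.139 0.151 -4.151
vertex 3.979 1.147 -4.817
vertex 4.86 1.108 -3.989
endloop
endfacet
facet normal 0.801 -0.597 -0.037
outer loop
vertex 4.139 0.151 -4.151
vertex 4.86 1.108 -3.989
vertex 4.447 0.494 -3.033
endloop
endfacet
facet normal 0.011 -0.594 0.804
outer loop
vertex 3.311 0.154 -3.269
vertex 4.447 0.494 -3.033
vertex 3.521 1.113 -2.563
endloop
endfacet
facet normal -0.831 -0.557 0.014
outer loop
vertex 3.022 0.557 -4.372
vertex 3.311 0.154 -3.269
vertex 2.64 1.152 -3.391
endloop
endfacet
facet normal -0.436 0.030 -0.899
outer loop
vertex 3.979 1.147 -4.817
vertex 3.022 0.557 -4.372
vertex 3.053 1.766 -4.347
endloop
endfacet
facet normal 0.649 0.354 -0.674
outer loop
vertex 4.86 1.108 -3.989
vertex 3.979 1.147 -4.817
vertex 4.189 2.106 -4.111
endloop
endfacet
facet normal 0.925 -0.032 0.379
outer loop
vertex 4.447 0.494 -3.033
vertex 4.86 1.108 -3.989
vertex 4.478 1.703 -3.008
endloop
endfacet

endsolid
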